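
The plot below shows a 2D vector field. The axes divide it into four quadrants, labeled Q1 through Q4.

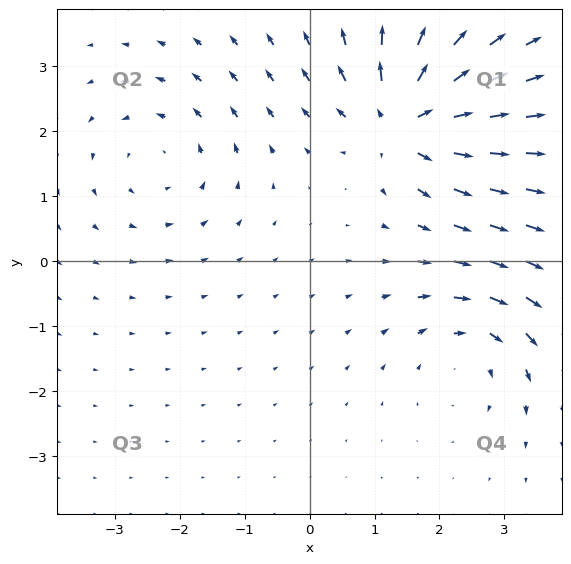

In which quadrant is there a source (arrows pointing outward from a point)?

Q1

The source sits at approximately (1.5, 2.2), which lies in quadrant Q1. The divergence there is about +6, positive as expected for a source.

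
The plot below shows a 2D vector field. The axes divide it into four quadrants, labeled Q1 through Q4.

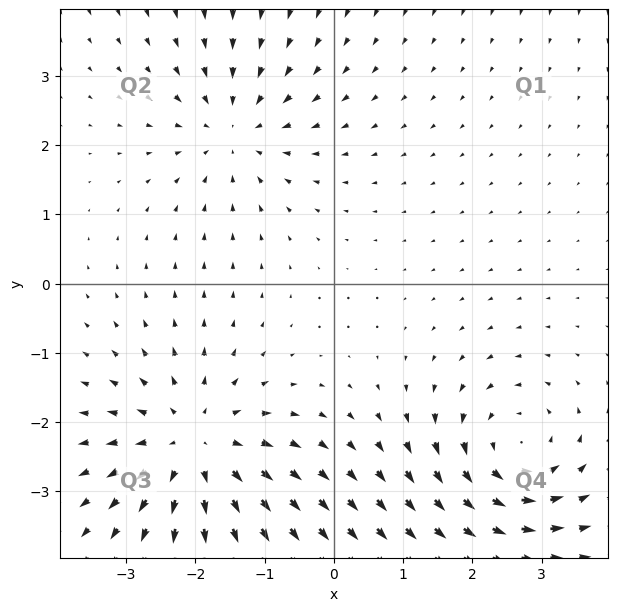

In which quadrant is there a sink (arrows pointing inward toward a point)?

The sink sits at approximately (-1.4, 2.2), which lies in quadrant Q2. The divergence there is about -4, negative as expected for a sink.

Q2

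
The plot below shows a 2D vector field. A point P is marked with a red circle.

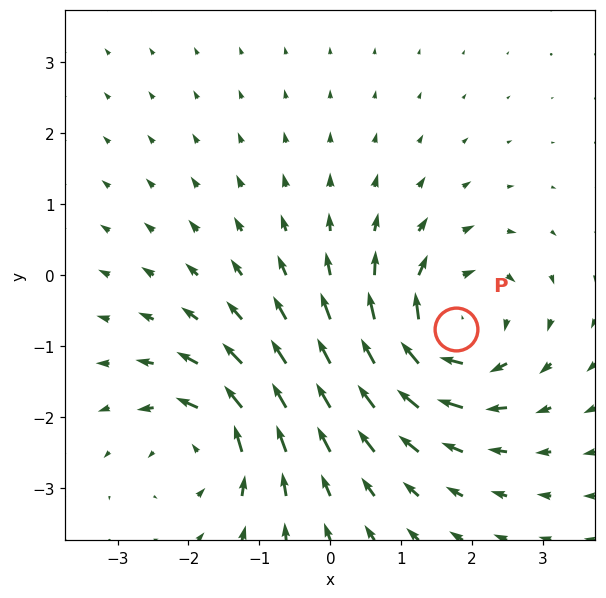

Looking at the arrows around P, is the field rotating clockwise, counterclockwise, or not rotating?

clockwise

Near P at (1.8, -0.8) the arrows circulate clockwise. The curl (z-component) there is about -5; negative curl means clockwise rotation.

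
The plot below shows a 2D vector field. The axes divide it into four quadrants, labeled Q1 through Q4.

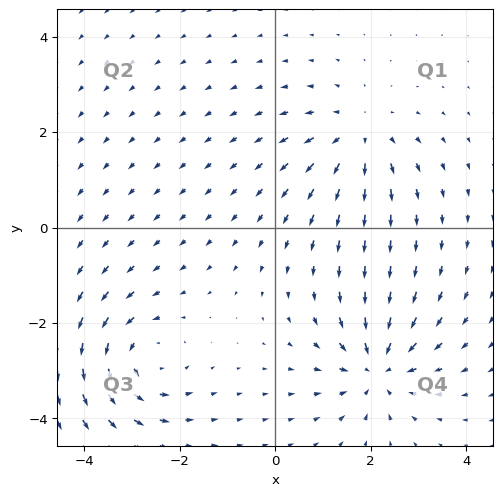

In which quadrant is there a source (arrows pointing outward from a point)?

The source sits at approximately (1.7, 1.9), which lies in quadrant Q1. The divergence there is about +4, positive as expected for a source.

Q1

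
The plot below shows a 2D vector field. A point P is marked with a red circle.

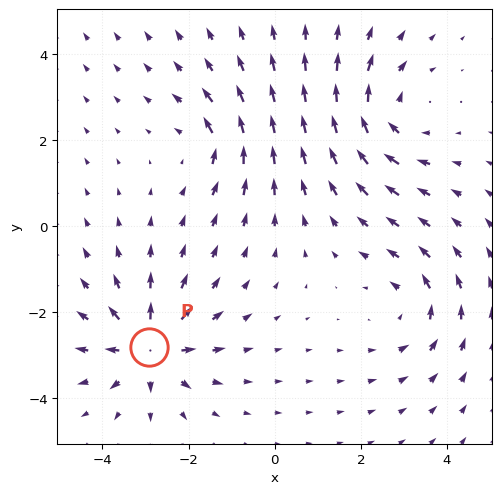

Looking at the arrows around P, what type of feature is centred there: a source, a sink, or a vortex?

source

At P (-2.9, -2.8) the arrows spread outward. Divergence about +6, curl ≈0 — positive divergence with near-zero curl is a source.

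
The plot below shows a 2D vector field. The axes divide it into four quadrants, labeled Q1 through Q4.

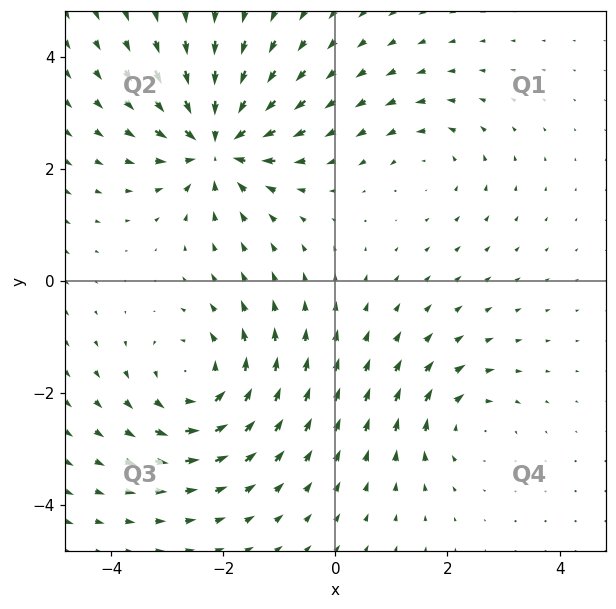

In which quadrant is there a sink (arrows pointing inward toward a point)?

Q2

The sink sits at approximately (-2.1, 2.4), which lies in quadrant Q2. The divergence there is about -6, negative as expected for a sink.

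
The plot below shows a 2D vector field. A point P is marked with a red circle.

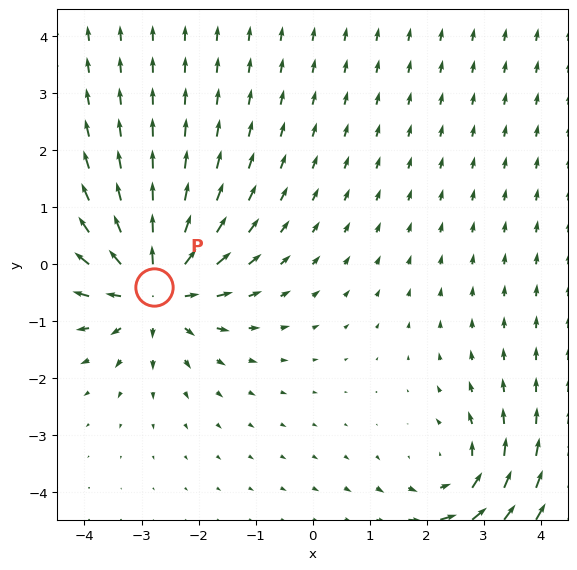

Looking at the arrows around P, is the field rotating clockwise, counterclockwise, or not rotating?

Near P at (-2.8, -0.4) the arrows show no circulation. The curl there is ≈0.

not rotating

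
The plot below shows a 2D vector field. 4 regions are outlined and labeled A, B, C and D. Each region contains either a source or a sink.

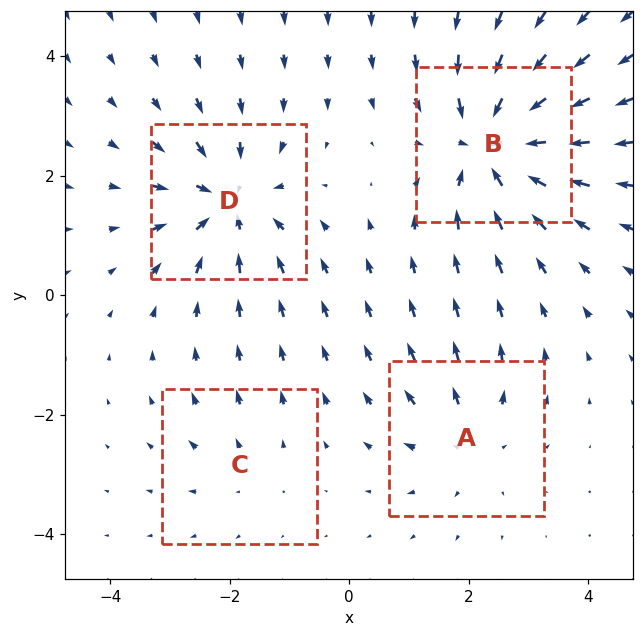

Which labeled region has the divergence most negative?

B

Divergence at each region's feature centre — A: about +4, B: about -8, C: about +2, D: about -6. Region B is most negative.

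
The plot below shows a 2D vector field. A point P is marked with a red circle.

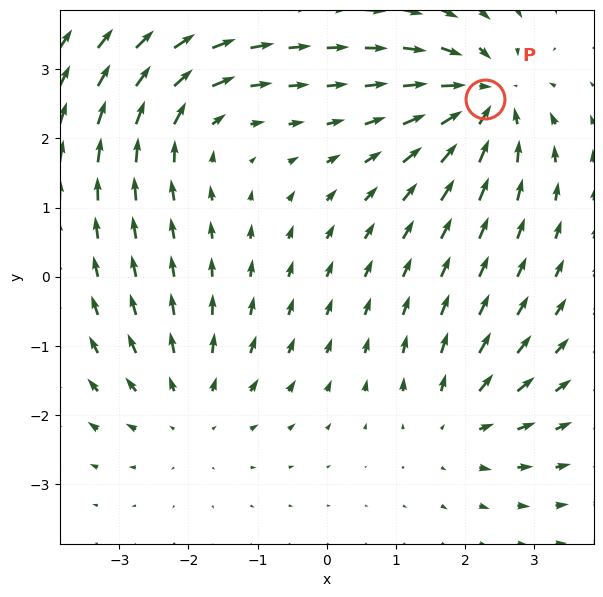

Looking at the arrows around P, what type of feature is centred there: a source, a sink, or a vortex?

sink

At P (2.3, 2.6) the arrows converge inward. Divergence about -5, curl ≈0 — negative divergence with near-zero curl is a sink.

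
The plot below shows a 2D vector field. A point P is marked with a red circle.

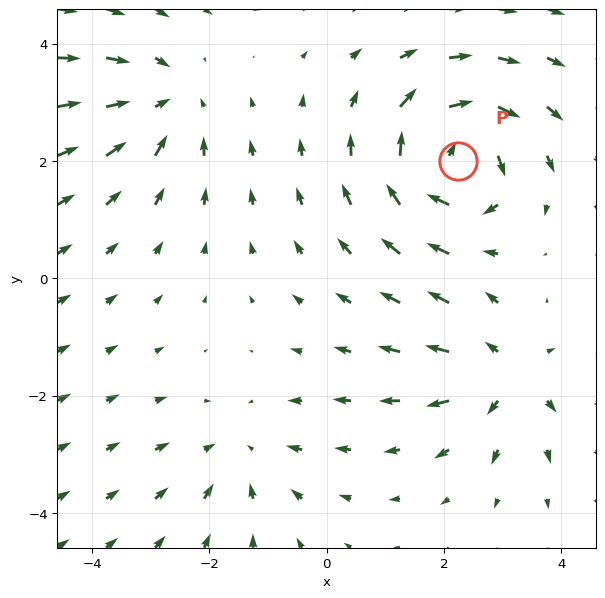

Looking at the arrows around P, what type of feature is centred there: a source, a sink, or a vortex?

At P (2.2, 2.0) the arrows circulate clockwise. Divergence ≈0, curl about -7 — near-zero divergence with nonzero curl is a vortex.

vortex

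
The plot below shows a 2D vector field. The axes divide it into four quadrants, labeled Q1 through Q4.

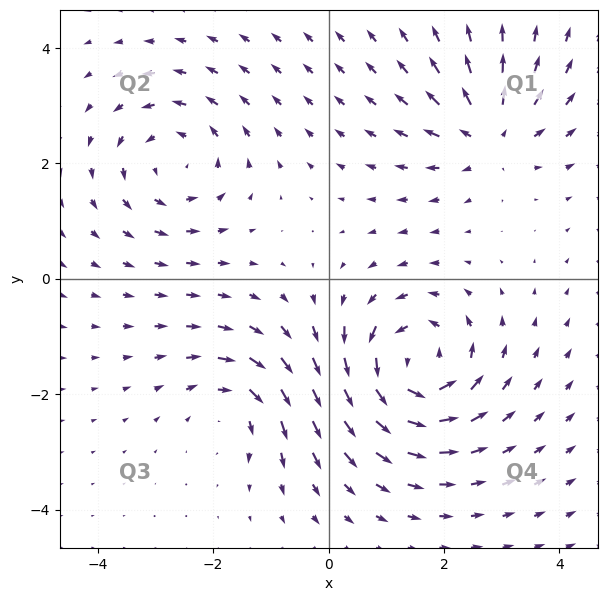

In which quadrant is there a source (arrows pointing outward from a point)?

The source sits at approximately (2.8, 2.5), which lies in quadrant Q1. The divergence there is about +4, positive as expected for a source.

Q1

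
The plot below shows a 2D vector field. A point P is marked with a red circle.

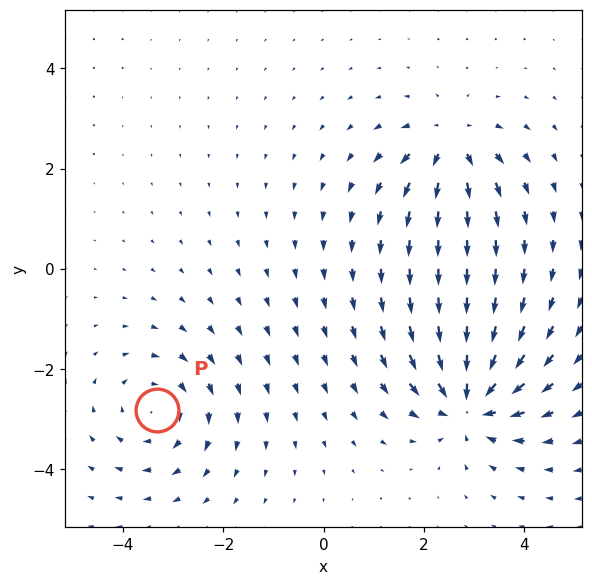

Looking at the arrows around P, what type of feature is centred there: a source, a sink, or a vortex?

At P (-3.3, -2.8) the arrows circulate clockwise. Divergence ≈0, curl about -3 — near-zero divergence with nonzero curl is a vortex.

vortex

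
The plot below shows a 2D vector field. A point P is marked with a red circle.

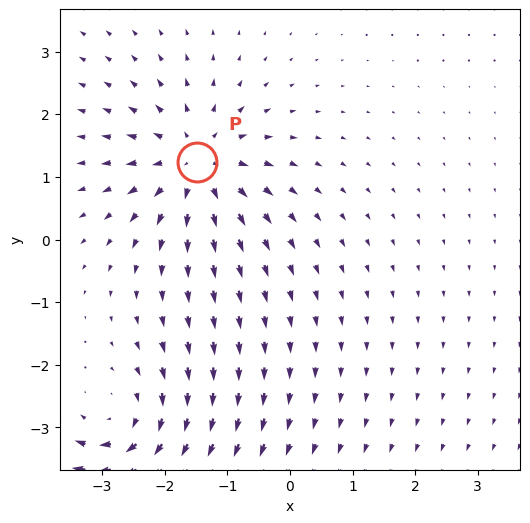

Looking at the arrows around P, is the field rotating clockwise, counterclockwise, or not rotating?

Near P at (-1.5, 1.2) the arrows show no circulation. The curl there is ≈0.

not rotating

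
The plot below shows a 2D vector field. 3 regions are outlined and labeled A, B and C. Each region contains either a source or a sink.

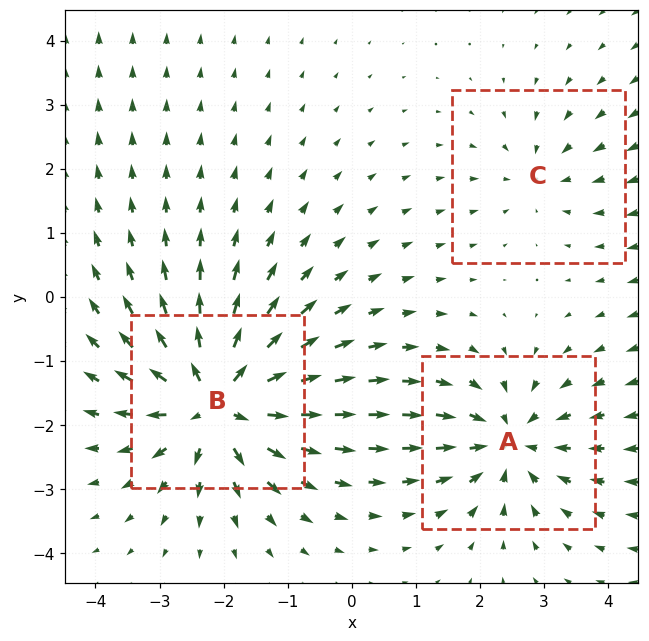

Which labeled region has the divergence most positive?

Divergence at each region's feature centre — A: about -4, B: about +6, C: about -2. Region B is most positive.

B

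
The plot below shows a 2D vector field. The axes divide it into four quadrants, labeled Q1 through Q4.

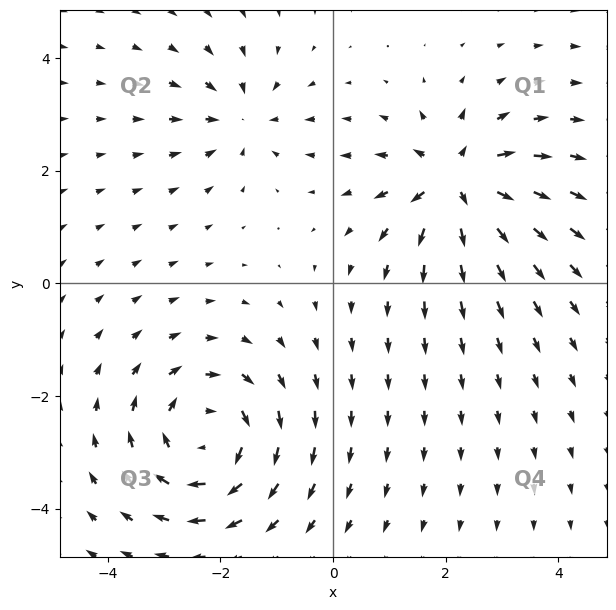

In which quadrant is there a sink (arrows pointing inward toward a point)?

The sink sits at approximately (-1.6, 2.9), which lies in quadrant Q2. The divergence there is about -3, negative as expected for a sink.

Q2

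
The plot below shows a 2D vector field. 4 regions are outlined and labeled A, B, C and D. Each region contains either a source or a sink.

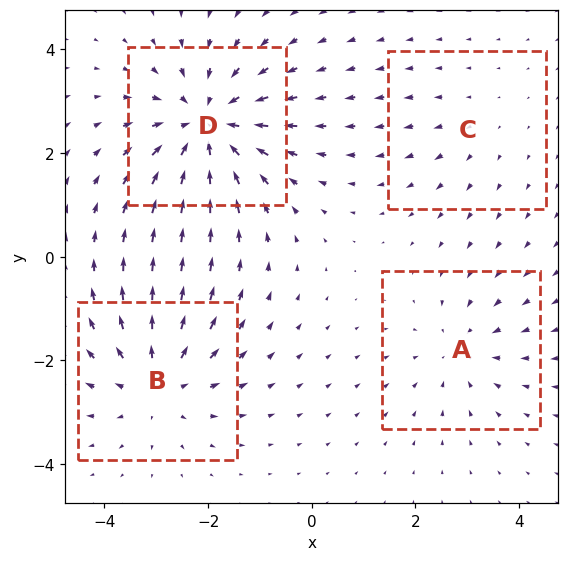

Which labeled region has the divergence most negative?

Divergence at each region's feature centre — A: about -3, B: about +4, C: about +1, D: about -6. Region D is most negative.

D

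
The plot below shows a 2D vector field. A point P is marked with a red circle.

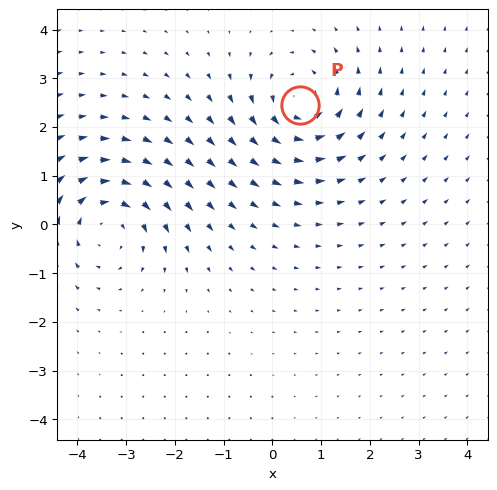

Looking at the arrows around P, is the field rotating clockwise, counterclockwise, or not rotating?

counterclockwise

Near P at (0.6, 2.4) the arrows circulate counterclockwise. The curl (z-component) there is about +5; positive curl means counterclockwise rotation.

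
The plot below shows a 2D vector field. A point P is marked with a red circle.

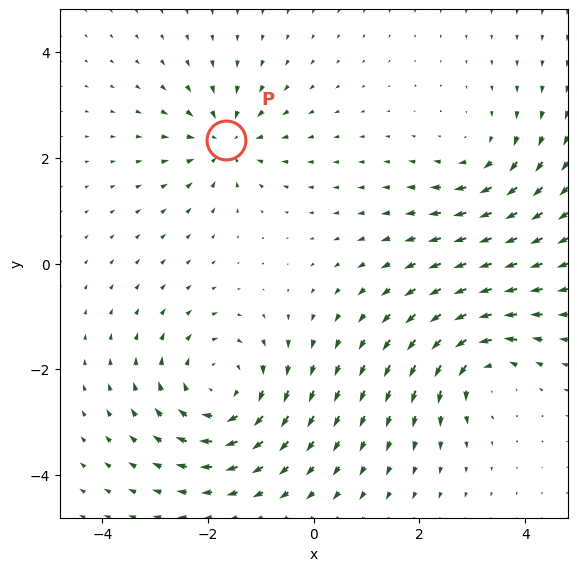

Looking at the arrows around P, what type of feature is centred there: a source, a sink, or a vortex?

sink

At P (-1.7, 2.3) the arrows converge inward. Divergence about -4, curl ≈0 — negative divergence with near-zero curl is a sink.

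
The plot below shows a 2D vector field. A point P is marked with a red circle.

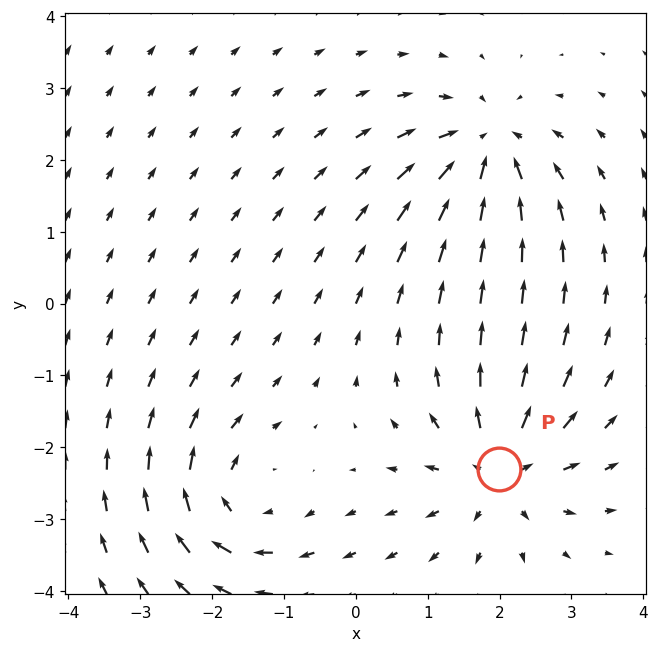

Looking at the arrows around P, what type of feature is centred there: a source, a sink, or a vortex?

At P (2.0, -2.3) the arrows spread outward. Divergence about +6, curl ≈0 — positive divergence with near-zero curl is a source.

source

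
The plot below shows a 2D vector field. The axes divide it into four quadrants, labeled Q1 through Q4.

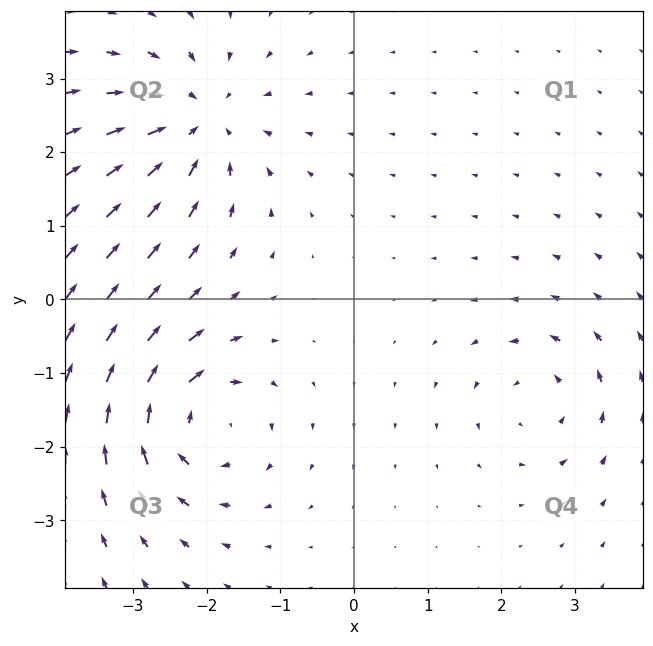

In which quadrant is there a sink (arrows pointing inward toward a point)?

Q2

The sink sits at approximately (-2.1, 2.4), which lies in quadrant Q2. The divergence there is about -4, negative as expected for a sink.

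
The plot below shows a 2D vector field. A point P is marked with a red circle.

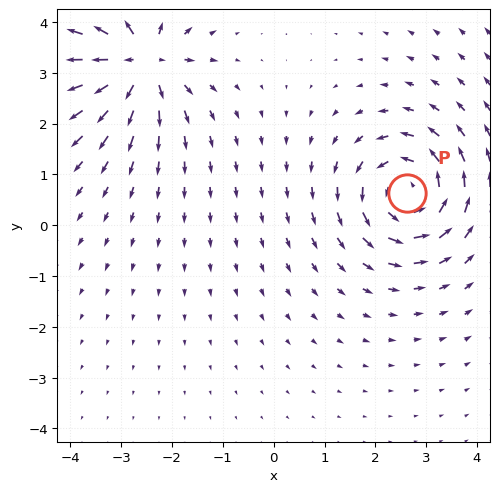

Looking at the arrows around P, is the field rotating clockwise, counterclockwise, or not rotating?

counterclockwise

Near P at (2.6, 0.6) the arrows circulate counterclockwise. The curl (z-component) there is about +4; positive curl means counterclockwise rotation.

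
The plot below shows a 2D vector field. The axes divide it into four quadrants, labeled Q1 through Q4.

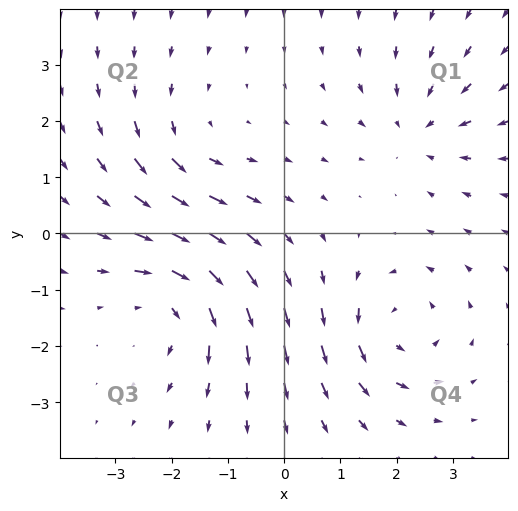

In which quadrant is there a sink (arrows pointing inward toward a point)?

Q1

The sink sits at approximately (2.4, 1.9), which lies in quadrant Q1. The divergence there is about -3, negative as expected for a sink.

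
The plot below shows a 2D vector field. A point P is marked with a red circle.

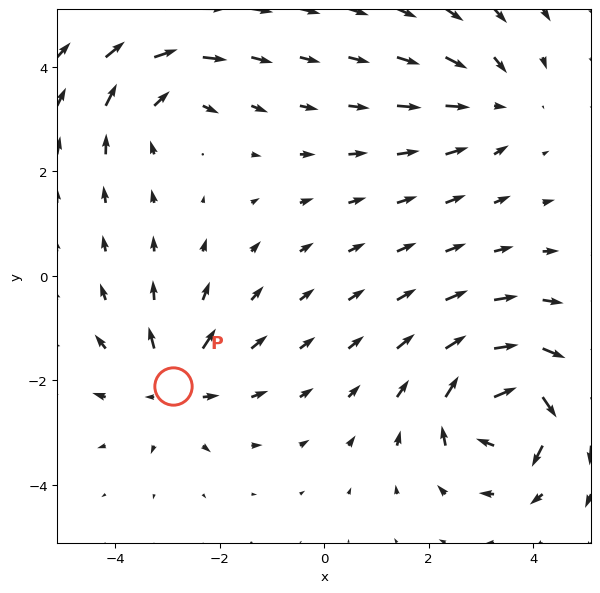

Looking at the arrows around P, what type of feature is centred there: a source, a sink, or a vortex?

At P (-2.9, -2.1) the arrows spread outward. Divergence about +4, curl ≈0 — positive divergence with near-zero curl is a source.

source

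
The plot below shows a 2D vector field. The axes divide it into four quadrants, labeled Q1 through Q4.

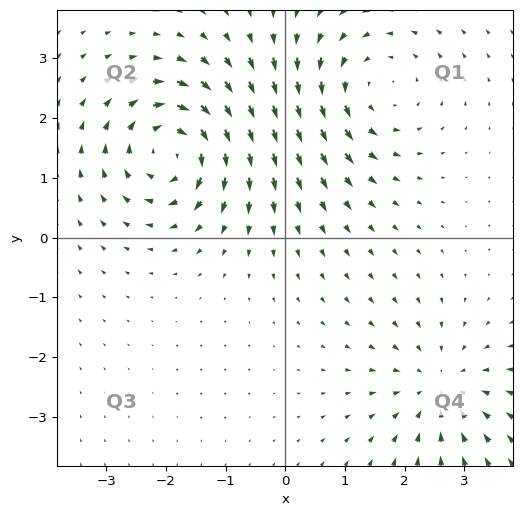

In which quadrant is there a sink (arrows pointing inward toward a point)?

The sink sits at approximately (2.6, -2.5), which lies in quadrant Q4. The divergence there is about -4, negative as expected for a sink.

Q4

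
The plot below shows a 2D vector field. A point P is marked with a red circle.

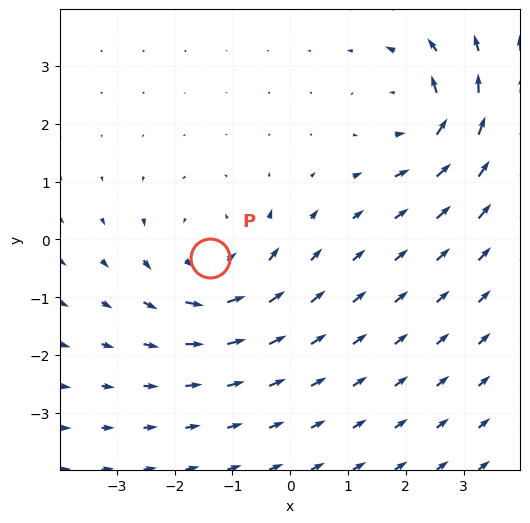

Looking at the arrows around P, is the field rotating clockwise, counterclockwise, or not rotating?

Near P at (-1.4, -0.3) the arrows circulate counterclockwise. The curl (z-component) there is about +4; positive curl means counterclockwise rotation.

counterclockwise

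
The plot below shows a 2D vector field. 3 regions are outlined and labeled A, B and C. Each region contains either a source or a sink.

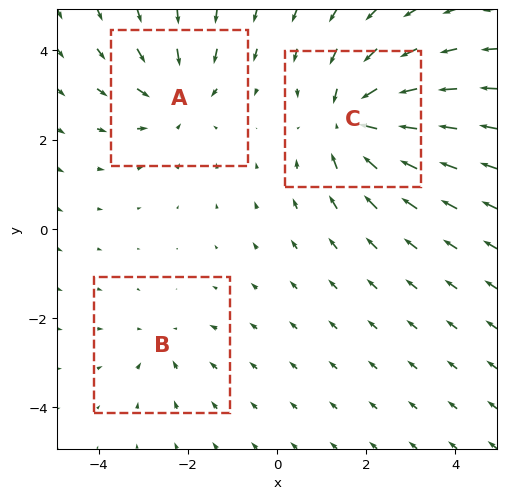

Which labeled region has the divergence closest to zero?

Divergence at each region's feature centre — A: about -3, B: about -2, C: about -5. Region B is closest to zero.

B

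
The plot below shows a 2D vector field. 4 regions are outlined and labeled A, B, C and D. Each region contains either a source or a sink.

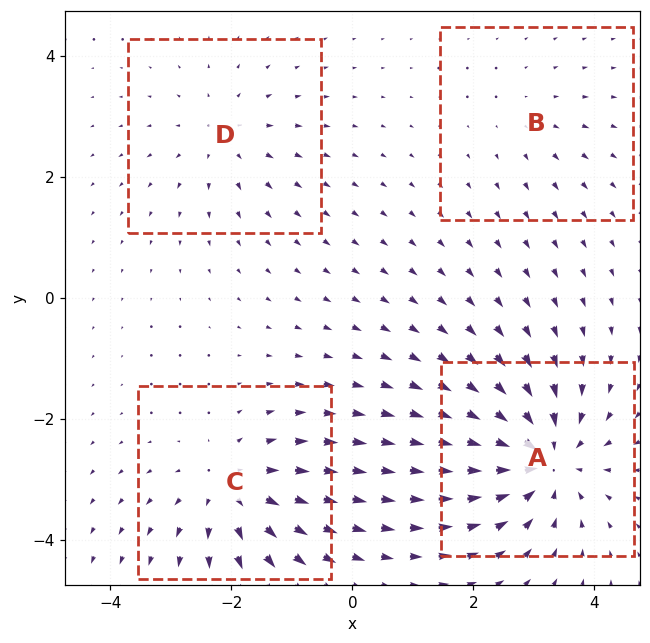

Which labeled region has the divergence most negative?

Divergence at each region's feature centre — A: about -7, B: about +2, C: about +5, D: about +4. Region A is most negative.

A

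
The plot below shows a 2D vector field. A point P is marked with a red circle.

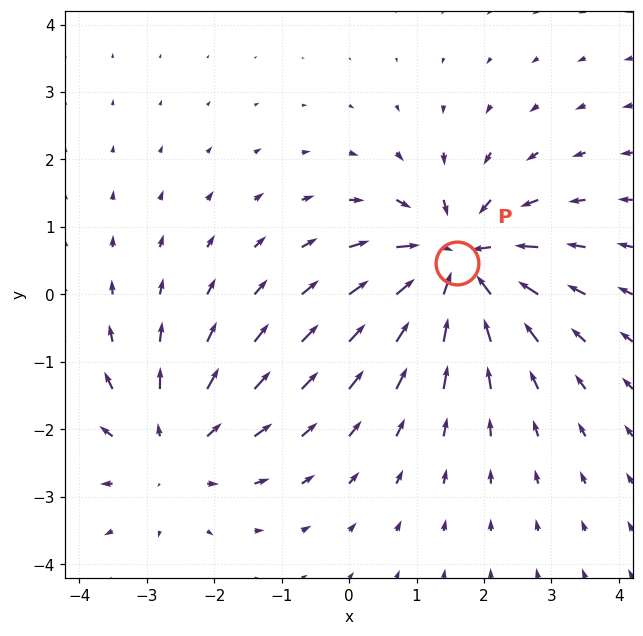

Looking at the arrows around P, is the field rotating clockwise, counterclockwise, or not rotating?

Near P at (1.6, 0.5) the arrows show no circulation. The curl there is ≈0.

not rotating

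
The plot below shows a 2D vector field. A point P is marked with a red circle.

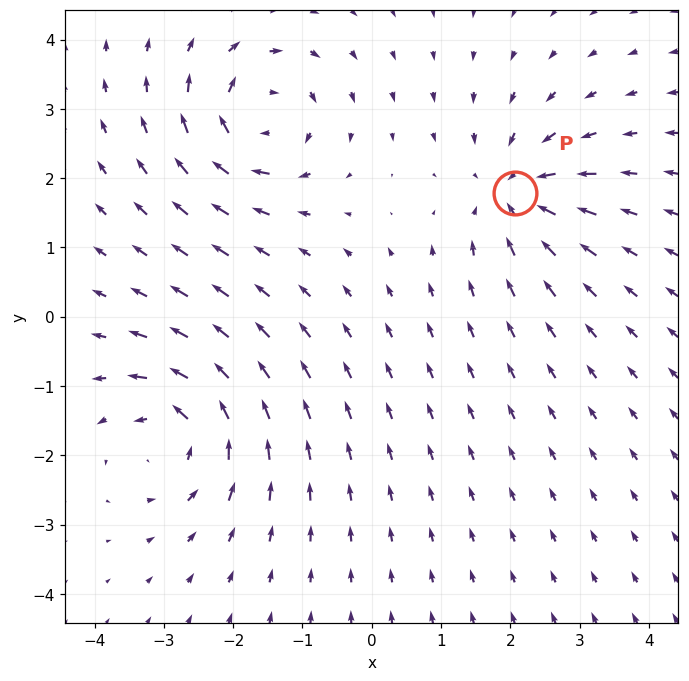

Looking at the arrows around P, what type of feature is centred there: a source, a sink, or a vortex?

sink

At P (2.1, 1.8) the arrows converge inward. Divergence about -5, curl ≈0 — negative divergence with near-zero curl is a sink.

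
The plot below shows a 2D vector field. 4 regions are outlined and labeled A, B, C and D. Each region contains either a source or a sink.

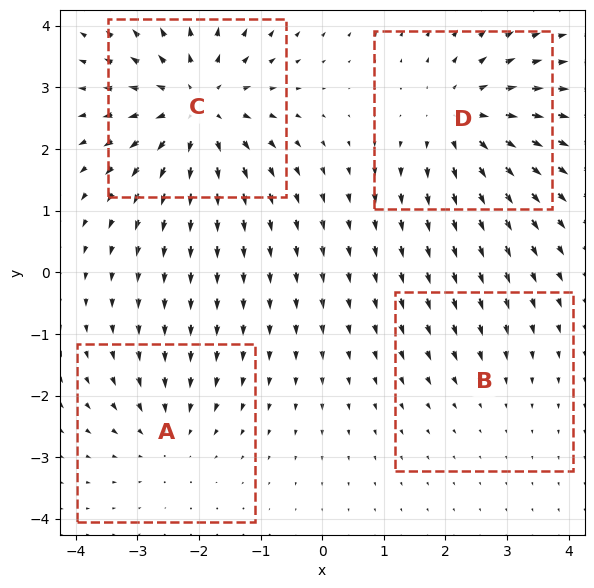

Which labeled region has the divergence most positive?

Divergence at each region's feature centre — A: about -3, B: about -2, C: about +6, D: about +5. Region C is most positive.

C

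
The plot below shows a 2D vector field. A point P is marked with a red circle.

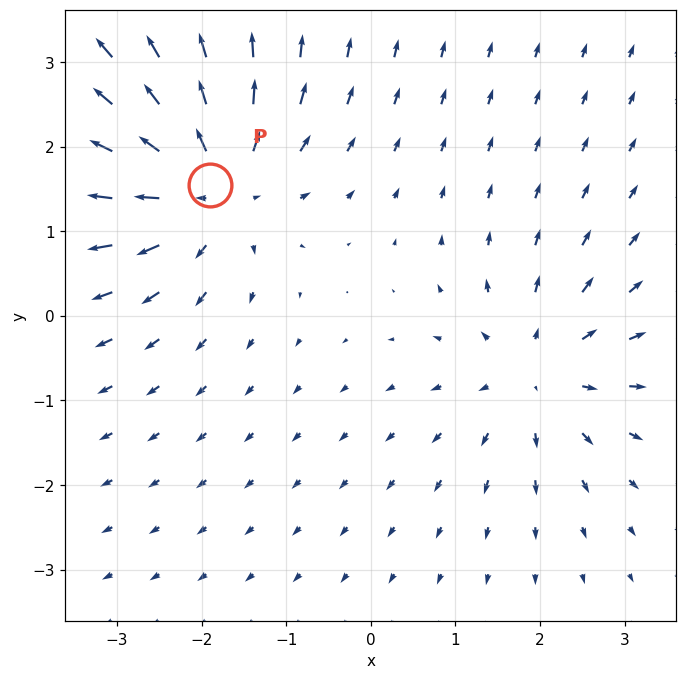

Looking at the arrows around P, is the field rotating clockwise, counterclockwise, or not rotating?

not rotating

Near P at (-1.9, 1.5) the arrows show no circulation. The curl there is ≈0.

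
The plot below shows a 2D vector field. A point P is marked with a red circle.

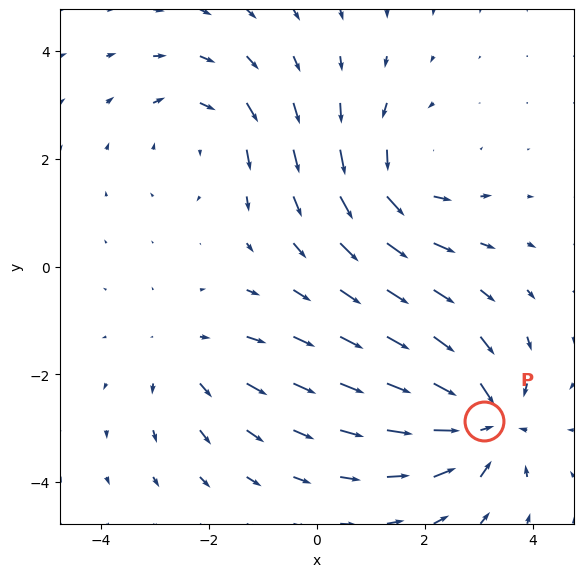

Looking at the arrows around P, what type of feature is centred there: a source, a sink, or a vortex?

sink

At P (3.1, -2.9) the arrows converge inward. Divergence about -5, curl ≈0 — negative divergence with near-zero curl is a sink.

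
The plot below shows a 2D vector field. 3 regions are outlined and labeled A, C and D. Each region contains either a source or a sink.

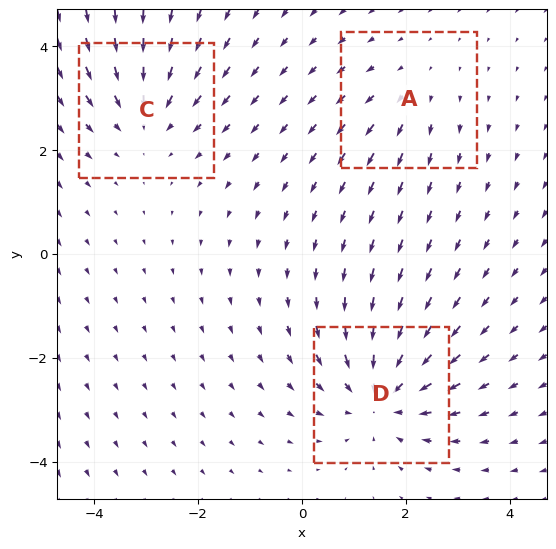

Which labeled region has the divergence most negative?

Divergence at each region's feature centre — A: about +2, C: about -3, D: about -4. Region D is most negative.

D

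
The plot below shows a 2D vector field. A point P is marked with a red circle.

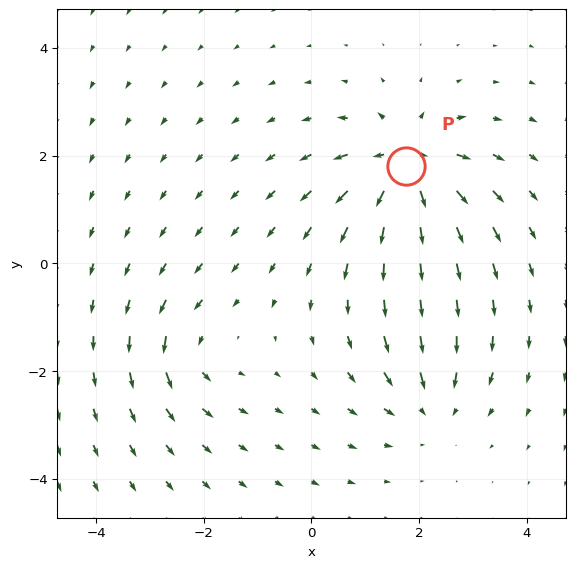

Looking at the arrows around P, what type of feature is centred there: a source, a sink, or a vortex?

source

At P (1.8, 1.8) the arrows spread outward. Divergence about +6, curl ≈0 — positive divergence with near-zero curl is a source.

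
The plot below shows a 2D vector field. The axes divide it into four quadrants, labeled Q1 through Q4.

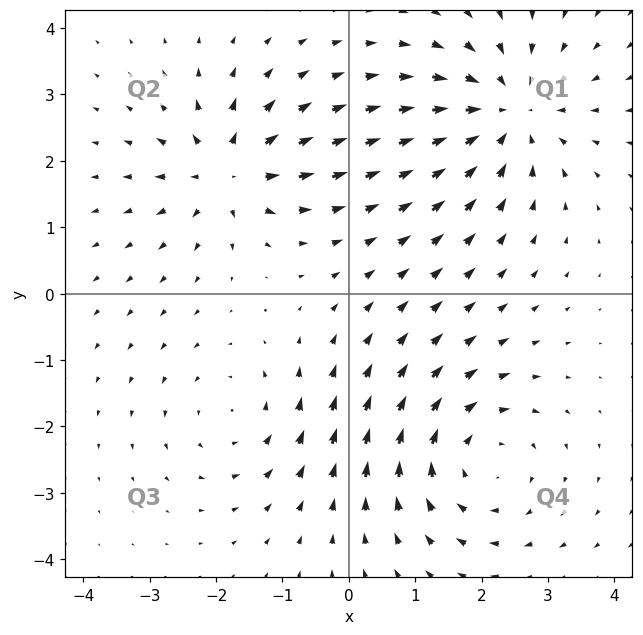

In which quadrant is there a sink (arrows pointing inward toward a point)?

The sink sits at approximately (2.4, 2.7), which lies in quadrant Q1. The divergence there is about -5, negative as expected for a sink.

Q1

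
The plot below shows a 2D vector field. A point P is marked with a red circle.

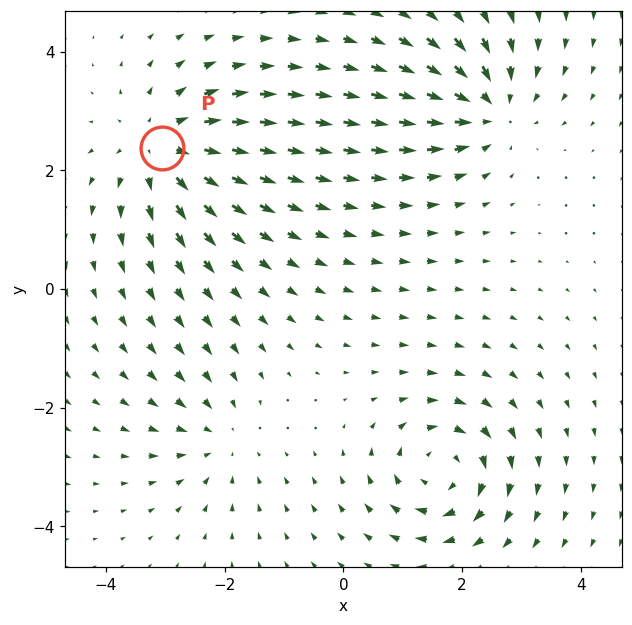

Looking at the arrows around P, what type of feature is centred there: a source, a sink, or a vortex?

At P (-3.1, 2.4) the arrows spread outward. Divergence about +5, curl ≈0 — positive divergence with near-zero curl is a source.

source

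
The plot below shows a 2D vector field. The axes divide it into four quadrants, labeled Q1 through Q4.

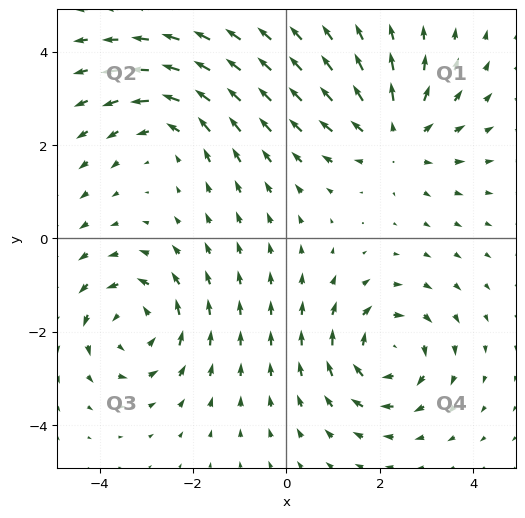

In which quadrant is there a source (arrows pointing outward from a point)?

The source sits at approximately (2.3, 2.2), which lies in quadrant Q1. The divergence there is about +3, positive as expected for a source.

Q1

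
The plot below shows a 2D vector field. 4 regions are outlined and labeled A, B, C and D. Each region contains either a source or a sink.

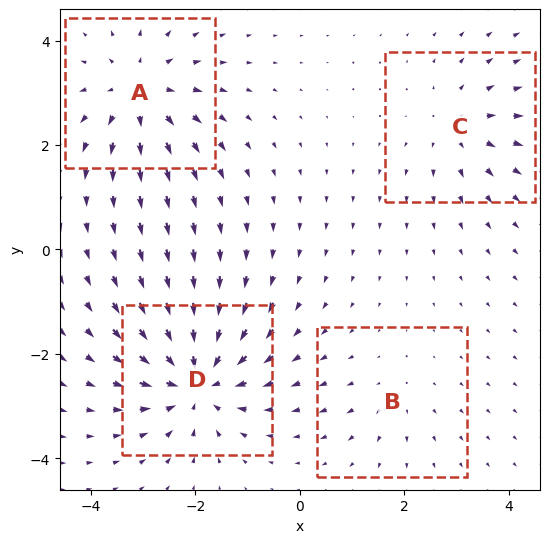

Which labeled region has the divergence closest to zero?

B

Divergence at each region's feature centre — A: about +5, B: about +2, C: about +4, D: about -7. Region B is closest to zero.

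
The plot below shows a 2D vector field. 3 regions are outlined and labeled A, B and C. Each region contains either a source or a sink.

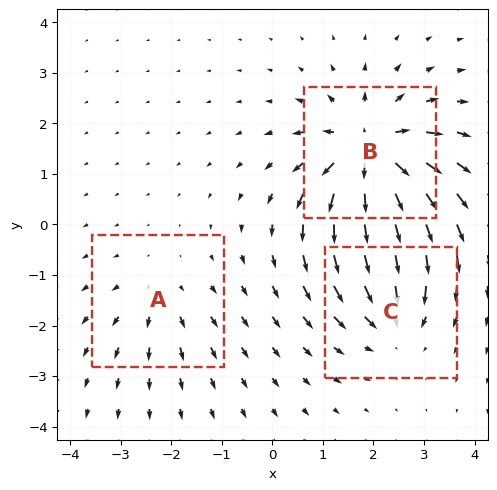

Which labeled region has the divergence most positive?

B

Divergence at each region's feature centre — A: about +2, B: about +6, C: about -3. Region B is most positive.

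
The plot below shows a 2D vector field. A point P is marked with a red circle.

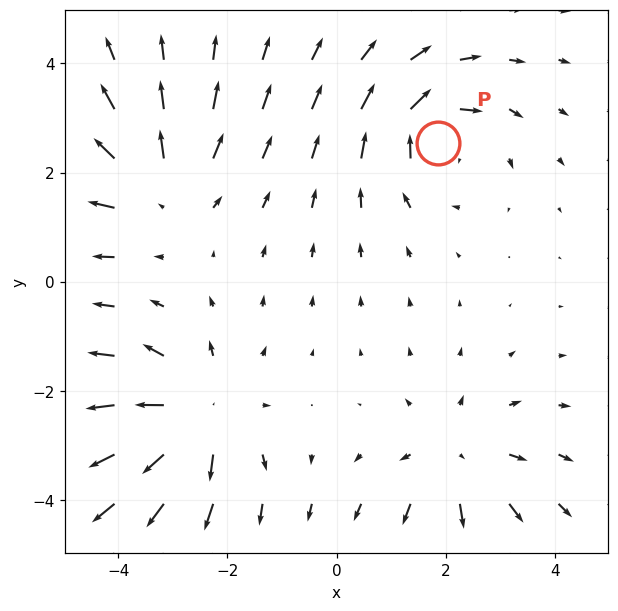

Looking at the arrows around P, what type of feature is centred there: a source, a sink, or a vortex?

At P (1.9, 2.5) the arrows circulate clockwise. Divergence ≈0, curl about -5 — near-zero divergence with nonzero curl is a vortex.

vortex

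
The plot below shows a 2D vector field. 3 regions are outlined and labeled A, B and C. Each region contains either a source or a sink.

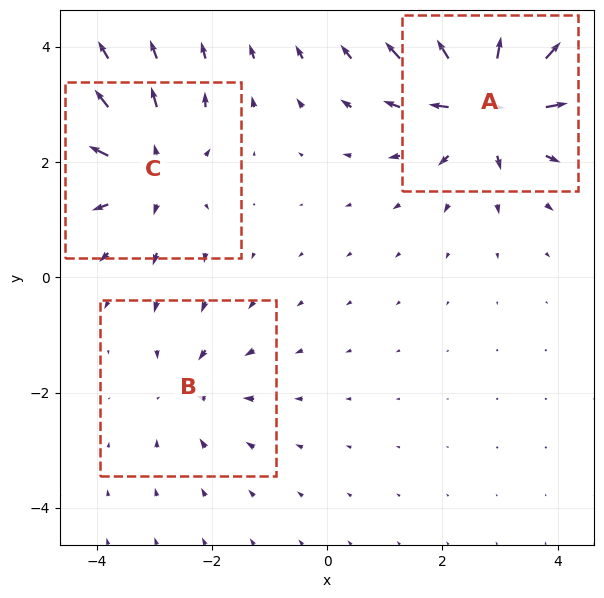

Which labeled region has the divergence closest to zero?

Divergence at each region's feature centre — A: about +6, B: about -2, C: about +4. Region B is closest to zero.

B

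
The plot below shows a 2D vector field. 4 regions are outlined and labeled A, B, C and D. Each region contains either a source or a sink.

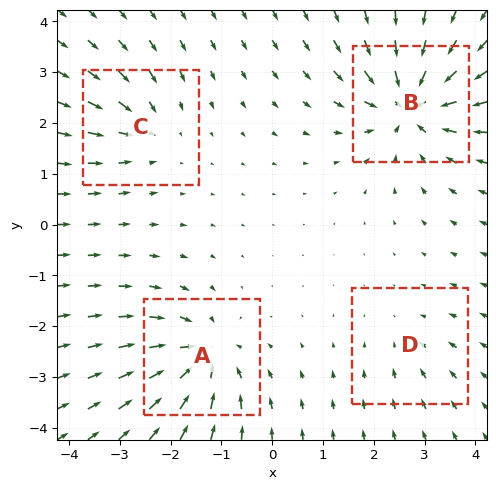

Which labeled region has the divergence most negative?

B

Divergence at each region's feature centre — A: about -6, B: about -8, C: about -4, D: about -2. Region B is most negative.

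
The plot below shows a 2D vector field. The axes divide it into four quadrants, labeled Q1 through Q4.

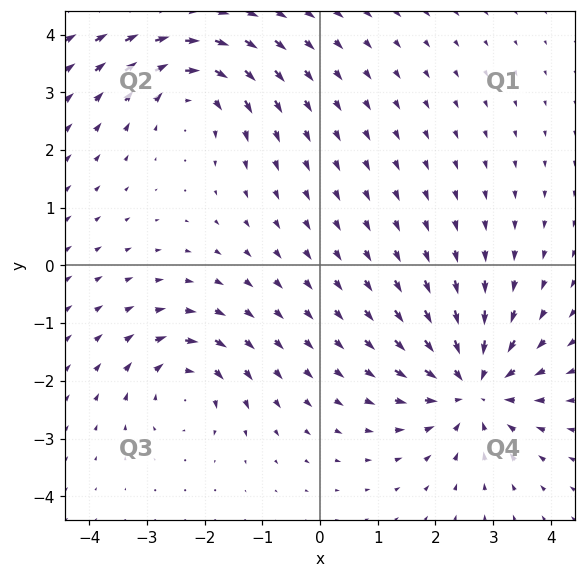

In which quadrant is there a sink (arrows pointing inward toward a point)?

Q4

The sink sits at approximately (2.6, -2.1), which lies in quadrant Q4. The divergence there is about -5, negative as expected for a sink.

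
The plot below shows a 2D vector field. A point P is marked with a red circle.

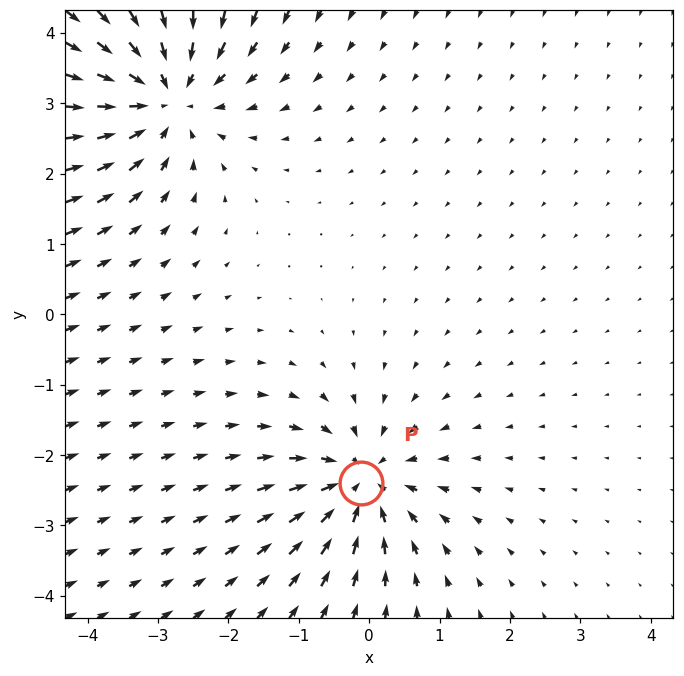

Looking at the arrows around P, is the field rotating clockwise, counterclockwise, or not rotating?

not rotating

Near P at (-0.1, -2.4) the arrows show no circulation. The curl there is ≈0.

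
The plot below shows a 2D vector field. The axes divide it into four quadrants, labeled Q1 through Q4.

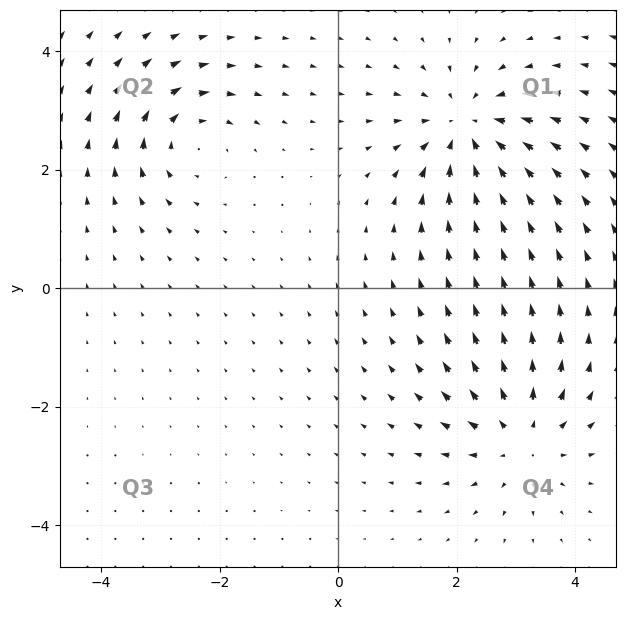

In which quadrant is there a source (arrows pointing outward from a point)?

Q4

The source sits at approximately (3.1, -2.5), which lies in quadrant Q4. The divergence there is about +4, positive as expected for a source.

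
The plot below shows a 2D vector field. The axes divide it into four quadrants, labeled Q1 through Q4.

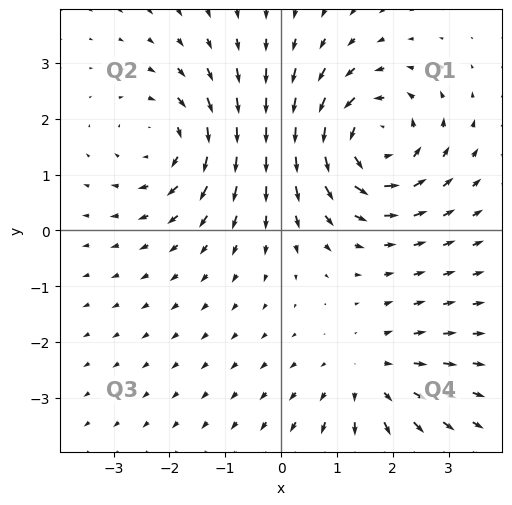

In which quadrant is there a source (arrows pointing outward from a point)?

The source sits at approximately (1.6, -2.6), which lies in quadrant Q4. The divergence there is about +3, positive as expected for a source.

Q4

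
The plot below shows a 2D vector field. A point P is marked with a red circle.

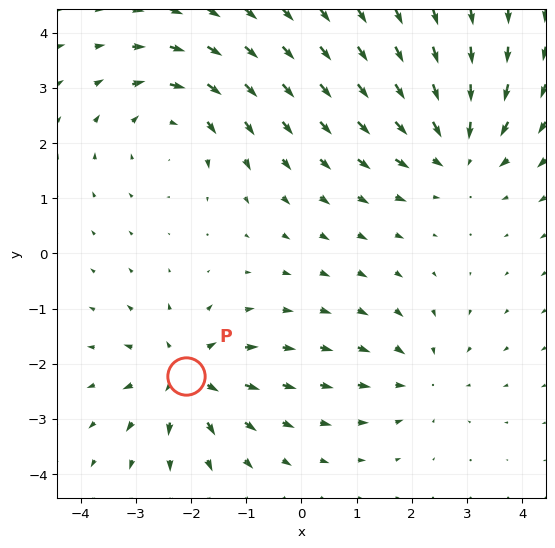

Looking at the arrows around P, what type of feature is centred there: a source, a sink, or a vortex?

At P (-2.1, -2.2) the arrows spread outward. Divergence about +5, curl ≈0 — positive divergence with near-zero curl is a source.

source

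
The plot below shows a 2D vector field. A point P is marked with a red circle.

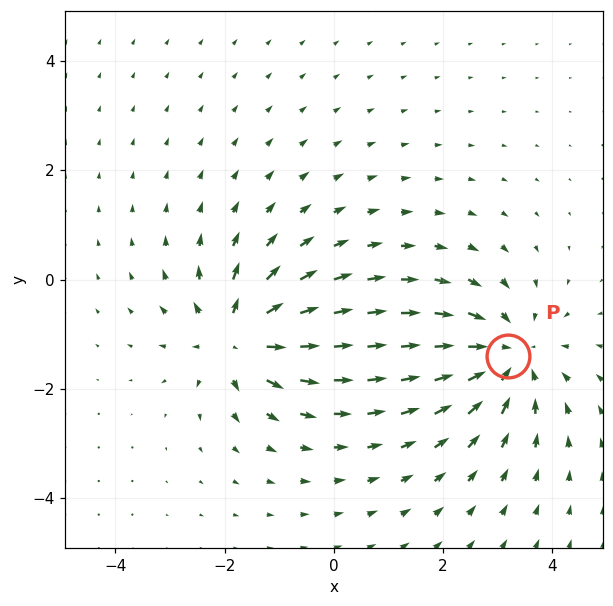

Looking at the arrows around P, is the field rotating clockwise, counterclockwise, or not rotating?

Near P at (3.2, -1.4) the arrows show no circulation. The curl there is ≈0.

not rotating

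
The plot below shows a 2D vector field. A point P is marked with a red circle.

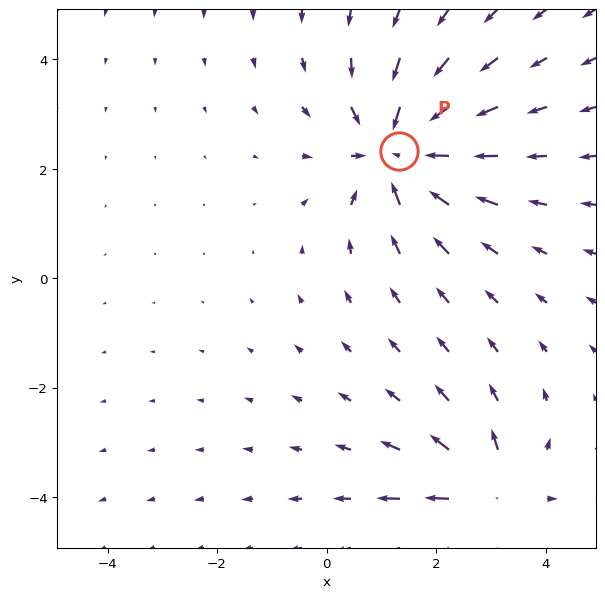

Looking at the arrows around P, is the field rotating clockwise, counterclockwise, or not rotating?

Near P at (1.3, 2.3) the arrows show no circulation. The curl there is ≈0.

not rotating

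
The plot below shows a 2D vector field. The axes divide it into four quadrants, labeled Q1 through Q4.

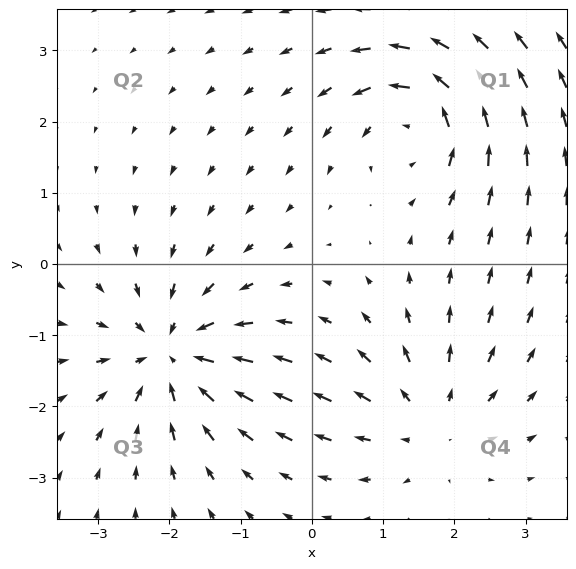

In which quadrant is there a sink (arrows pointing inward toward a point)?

Q3

The sink sits at approximately (-2.0, -1.3), which lies in quadrant Q3. The divergence there is about -6, negative as expected for a sink.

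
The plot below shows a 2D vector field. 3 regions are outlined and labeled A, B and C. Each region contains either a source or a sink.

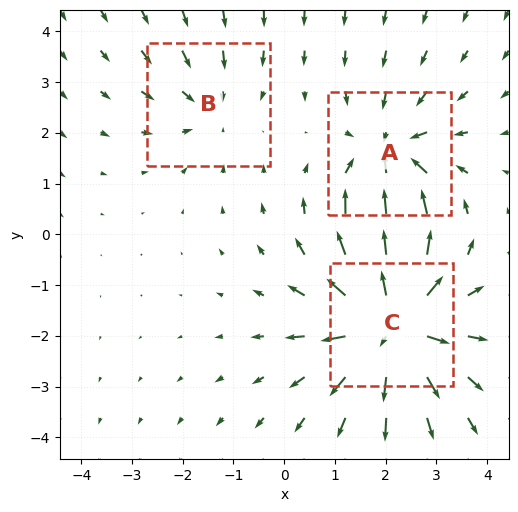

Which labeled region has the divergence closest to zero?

Divergence at each region's feature centre — A: about -3, B: about -2, C: about +5. Region B is closest to zero.

B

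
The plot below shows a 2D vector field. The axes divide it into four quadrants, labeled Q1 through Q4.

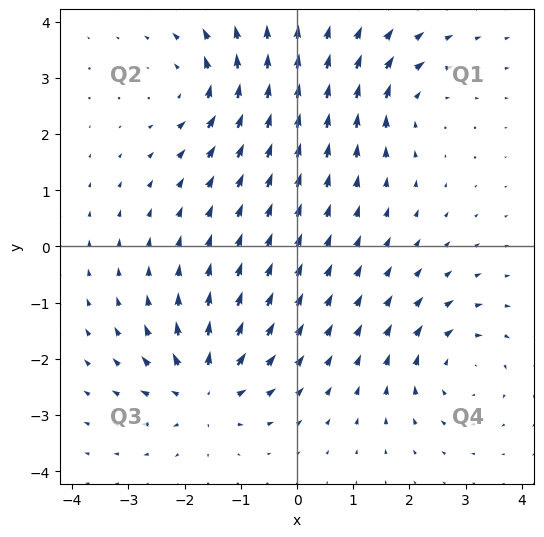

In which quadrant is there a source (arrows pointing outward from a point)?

The source sits at approximately (-1.7, -2.5), which lies in quadrant Q3. The divergence there is about +5, positive as expected for a source.

Q3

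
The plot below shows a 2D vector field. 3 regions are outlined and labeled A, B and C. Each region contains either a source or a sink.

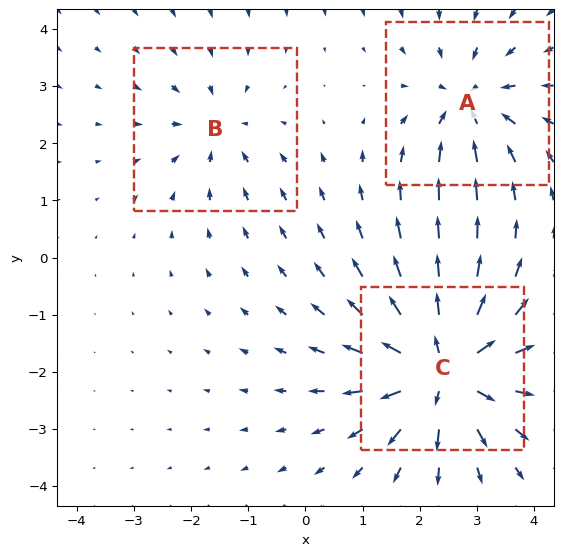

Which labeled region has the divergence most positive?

Divergence at each region's feature centre — A: about -3, B: about -2, C: about +5. Region C is most positive.

C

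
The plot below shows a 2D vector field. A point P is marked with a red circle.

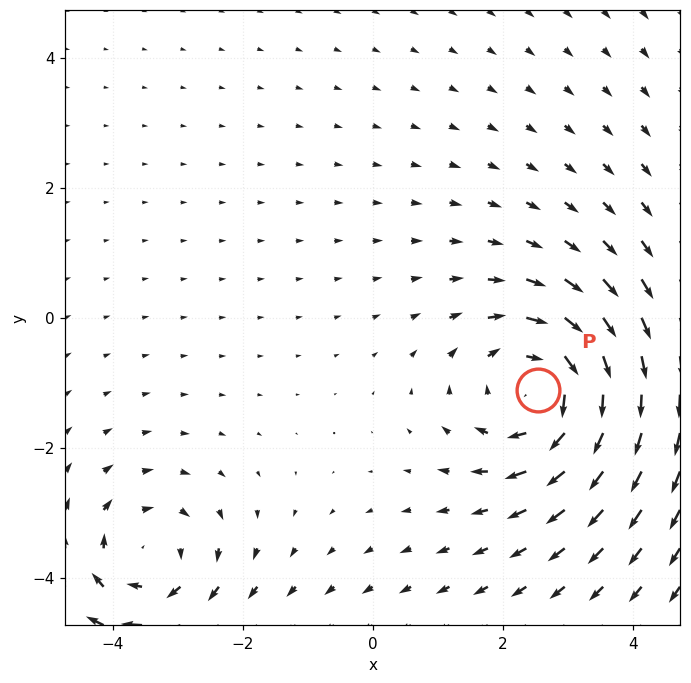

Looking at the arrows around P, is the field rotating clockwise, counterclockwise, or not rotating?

Near P at (2.5, -1.1) the arrows circulate clockwise. The curl (z-component) there is about -4; negative curl means clockwise rotation.

clockwise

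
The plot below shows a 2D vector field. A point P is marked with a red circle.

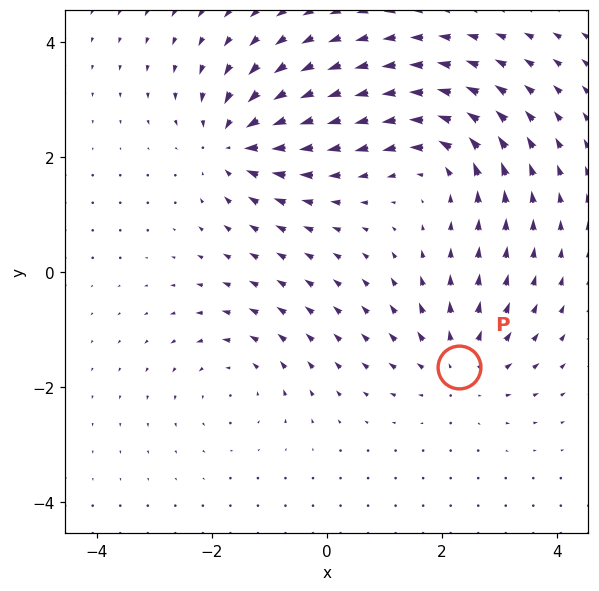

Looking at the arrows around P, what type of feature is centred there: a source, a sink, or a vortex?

At P (2.3, -1.7) the arrows spread outward. Divergence about +4, curl ≈0 — positive divergence with near-zero curl is a source.

source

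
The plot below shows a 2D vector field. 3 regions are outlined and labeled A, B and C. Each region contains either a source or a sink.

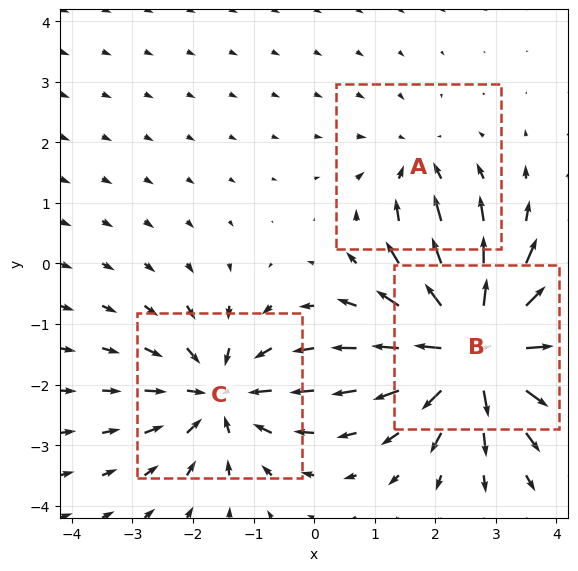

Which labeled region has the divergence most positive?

B

Divergence at each region's feature centre — A: about -2, B: about +6, C: about -4. Region B is most positive.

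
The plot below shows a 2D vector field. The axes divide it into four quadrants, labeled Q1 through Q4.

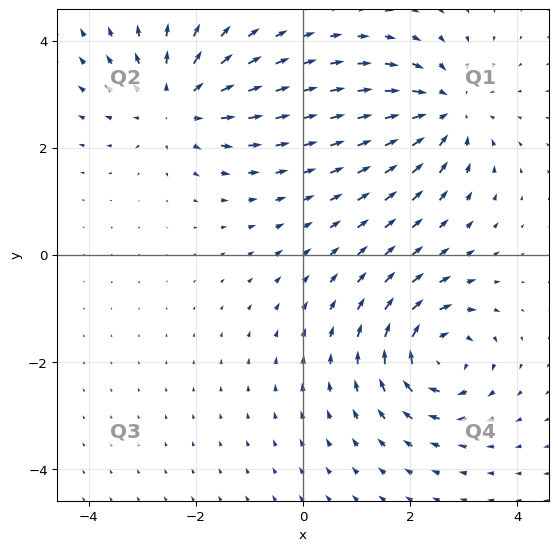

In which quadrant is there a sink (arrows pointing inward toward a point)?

Q1

The sink sits at approximately (2.7, 2.7), which lies in quadrant Q1. The divergence there is about -5, negative as expected for a sink.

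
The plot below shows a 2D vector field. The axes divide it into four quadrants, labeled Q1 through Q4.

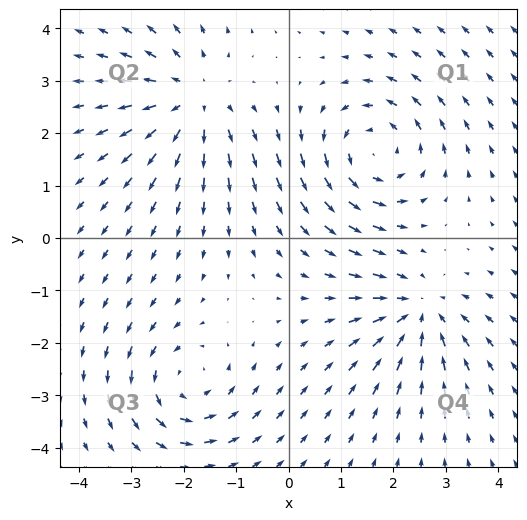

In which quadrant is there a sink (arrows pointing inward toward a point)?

The sink sits at approximately (2.5, -1.4), which lies in quadrant Q4. The divergence there is about -3, negative as expected for a sink.

Q4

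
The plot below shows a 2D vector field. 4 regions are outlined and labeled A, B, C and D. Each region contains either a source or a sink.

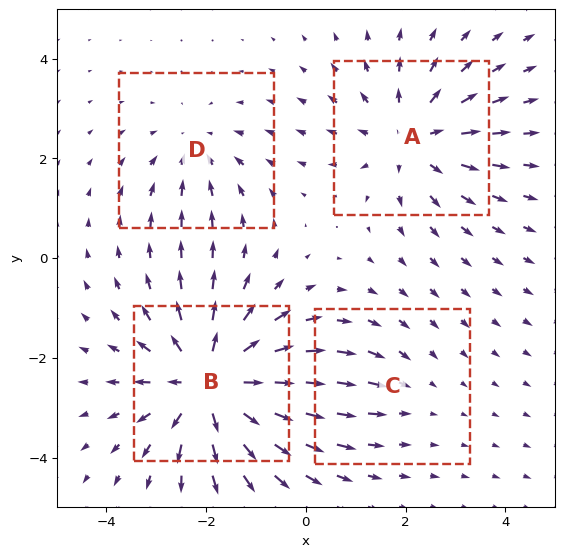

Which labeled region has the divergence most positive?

B

Divergence at each region's feature centre — A: about +4, B: about +6, C: about -2, D: about -3. Region B is most positive.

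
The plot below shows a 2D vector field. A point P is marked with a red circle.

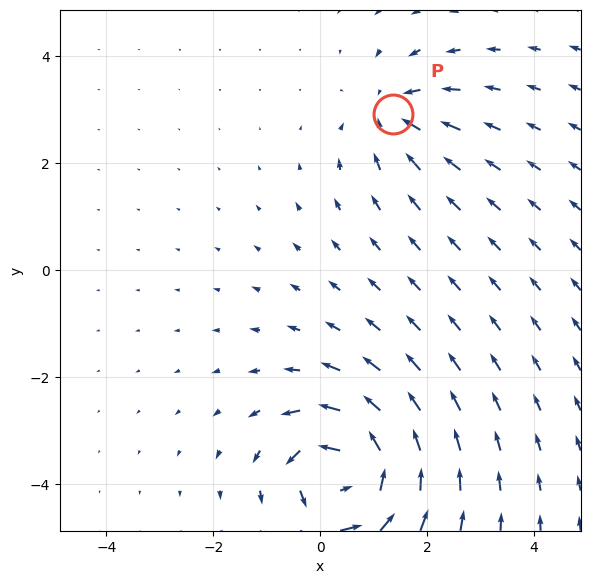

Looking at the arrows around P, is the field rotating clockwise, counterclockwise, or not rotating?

Near P at (1.4, 2.9) the arrows show no circulation. The curl there is ≈0.

not rotating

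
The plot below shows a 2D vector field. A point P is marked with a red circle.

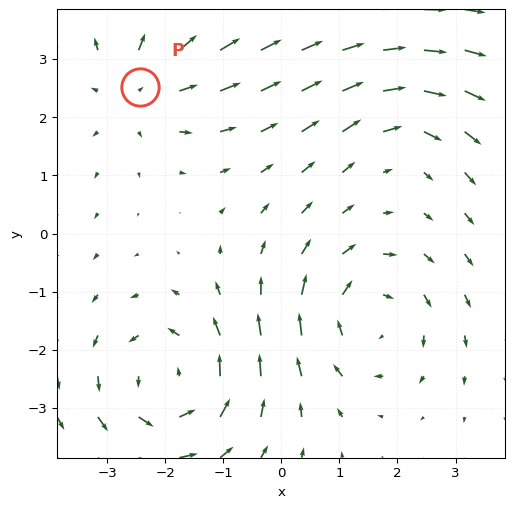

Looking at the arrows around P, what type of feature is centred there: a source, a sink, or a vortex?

source

At P (-2.4, 2.5) the arrows spread outward. Divergence about +3, curl ≈0 — positive divergence with near-zero curl is a source.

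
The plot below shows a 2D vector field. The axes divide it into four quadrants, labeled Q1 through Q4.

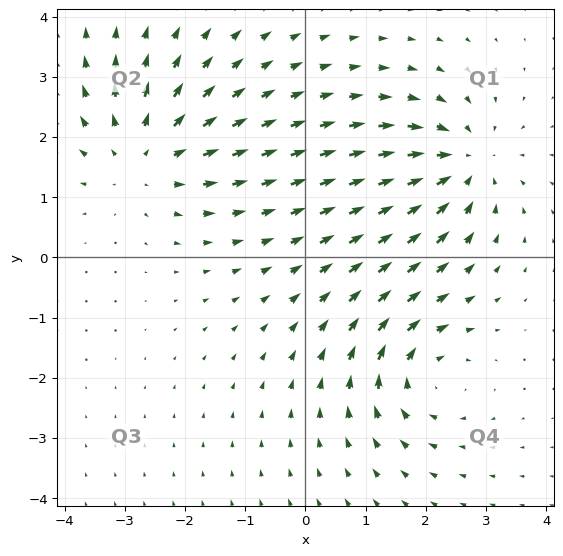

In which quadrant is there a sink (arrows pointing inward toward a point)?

The sink sits at approximately (2.6, 1.6), which lies in quadrant Q1. The divergence there is about -4, negative as expected for a sink.

Q1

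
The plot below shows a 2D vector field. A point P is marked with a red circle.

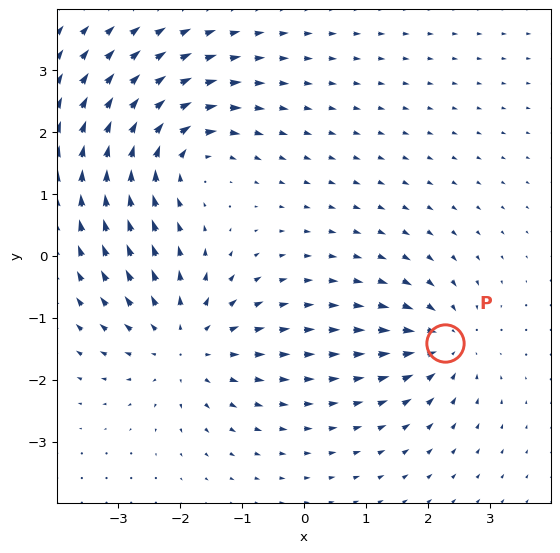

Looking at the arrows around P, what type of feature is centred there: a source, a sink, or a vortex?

At P (2.3, -1.4) the arrows converge inward. Divergence about -4, curl ≈0 — negative divergence with near-zero curl is a sink.

sink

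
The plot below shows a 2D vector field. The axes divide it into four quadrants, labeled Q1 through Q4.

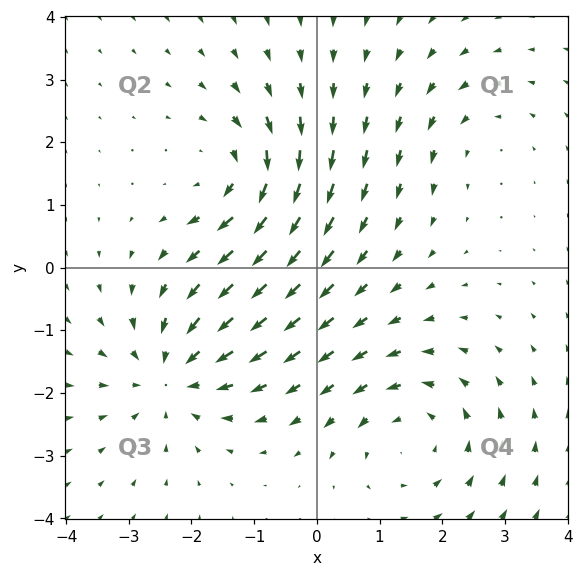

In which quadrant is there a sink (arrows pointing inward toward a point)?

The sink sits at approximately (-2.3, -1.7), which lies in quadrant Q3. The divergence there is about -4, negative as expected for a sink.

Q3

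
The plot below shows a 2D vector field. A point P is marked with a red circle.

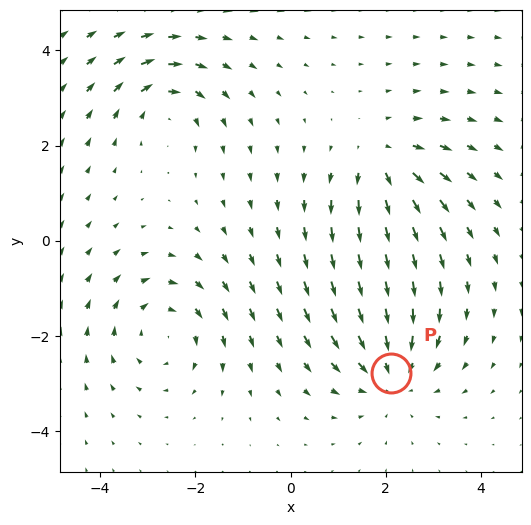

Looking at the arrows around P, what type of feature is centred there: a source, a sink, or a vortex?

sink

At P (2.1, -2.8) the arrows converge inward. Divergence about -4, curl ≈0 — negative divergence with near-zero curl is a sink.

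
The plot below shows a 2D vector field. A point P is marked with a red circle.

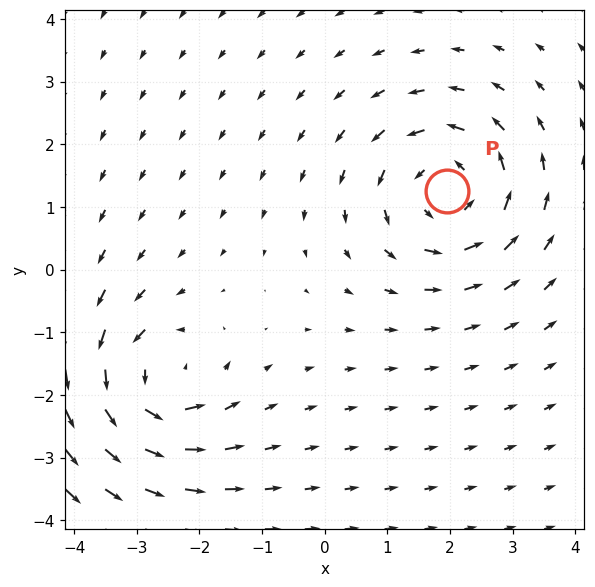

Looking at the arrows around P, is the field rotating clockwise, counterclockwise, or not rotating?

Near P at (2.0, 1.3) the arrows circulate counterclockwise. The curl (z-component) there is about +4; positive curl means counterclockwise rotation.

counterclockwise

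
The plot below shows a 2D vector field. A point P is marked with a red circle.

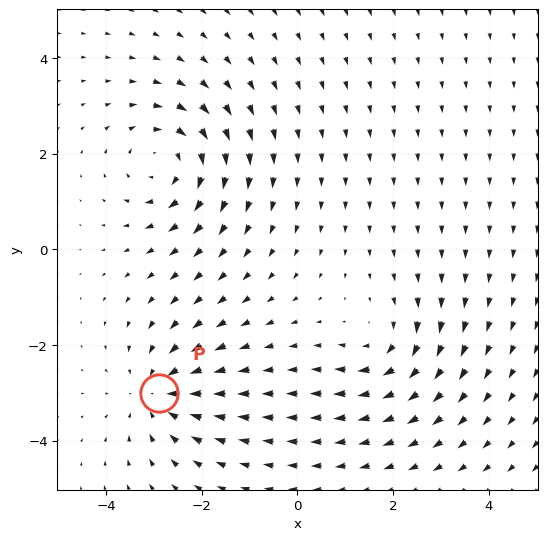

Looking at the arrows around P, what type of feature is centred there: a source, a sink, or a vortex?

At P (-2.9, -3.0) the arrows converge inward. Divergence about -3, curl ≈0 — negative divergence with near-zero curl is a sink.

sink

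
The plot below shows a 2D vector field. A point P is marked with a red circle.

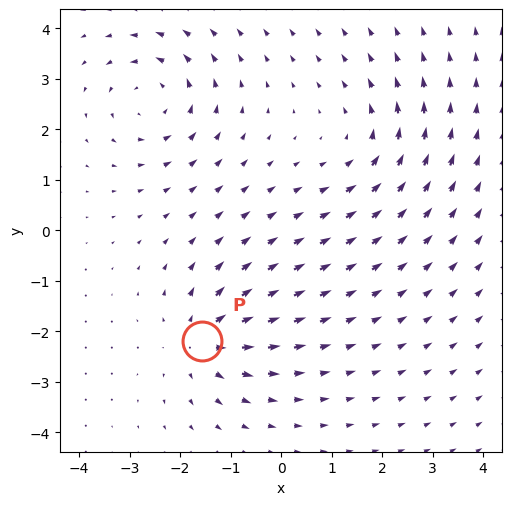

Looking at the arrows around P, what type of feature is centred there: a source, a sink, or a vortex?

At P (-1.6, -2.2) the arrows spread outward. Divergence about +5, curl ≈0 — positive divergence with near-zero curl is a source.

source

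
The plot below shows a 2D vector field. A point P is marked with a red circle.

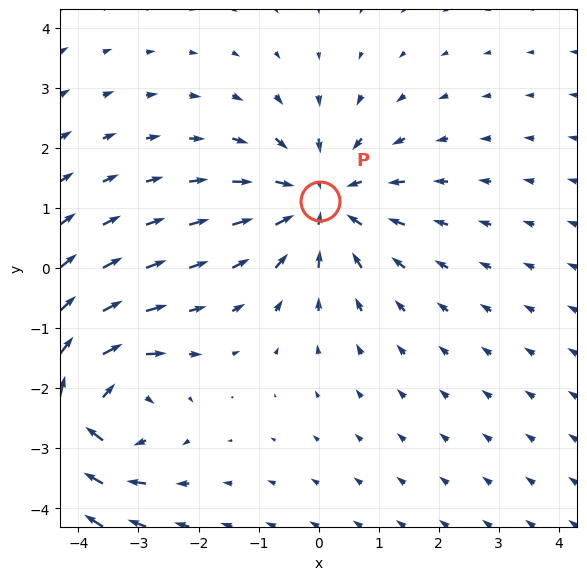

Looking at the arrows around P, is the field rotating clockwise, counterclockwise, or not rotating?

not rotating

Near P at (0.0, 1.1) the arrows show no circulation. The curl there is ≈0.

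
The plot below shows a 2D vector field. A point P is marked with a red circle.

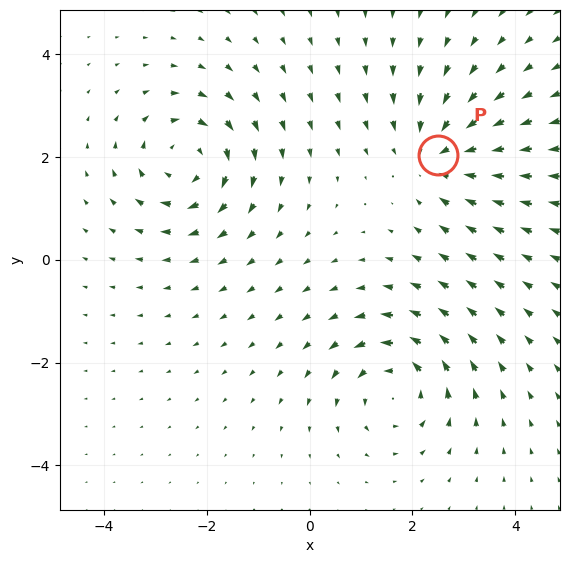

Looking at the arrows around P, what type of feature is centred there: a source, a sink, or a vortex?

At P (2.5, 2.0) the arrows converge inward. Divergence about -3, curl ≈0 — negative divergence with near-zero curl is a sink.

sink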